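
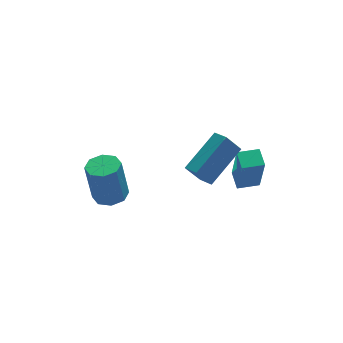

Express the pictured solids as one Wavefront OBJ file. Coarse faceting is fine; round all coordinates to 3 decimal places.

v 3.283 1.124 -3.205
v 3.256 0.487 -1.099
v 3.336 2.013 -2.935
v 3.309 1.376 -0.83
v 4.311 1.064 -3.21
v 4.284 0.427 -1.105
v 4.364 1.953 -2.941
v 4.337 1.316 -0.835
v 0.594 0.208 -0.031
v 0.871 -0.523 0.247
v 2.241 1.228 1.013
v 2.518 0.496 1.291
v 1.242 0.104 -0.951
v 1.519 -0.628 -0.673
v 2.889 1.123 0.093
v 3.166 0.392 0.371
v -1.854 3.433 -4.393
v -1.156 3.877 -4.335
v -1.427 4.031 -2.249
v -2.126 3.587 -2.307
v -1.668 4.241 -4.429
v -1.939 4.395 -2.342
v -2.289 4.132 -4.502
v -2.561 4.286 -2.415
v -2.656 3.613 -4.511
v -2.927 3.767 -2.424
v -2.553 2.989 -4.451
v -2.824 3.143 -2.365
v -2.041 2.625 -4.358
v -2.312 2.779 -2.271
v -1.419 2.734 -4.285
v -1.691 2.888 -2.198
v -1.053 3.253 -4.276
v -1.324 3.407 -2.189
f 2 4 1
f 5 2 1
f 1 4 3
f 3 5 1
f 2 8 4
f 6 2 5
f 6 8 2
f 4 8 3
f 7 5 3
f 3 8 7
f 7 6 5
f 8 6 7
f 10 12 9
f 13 10 9
f 9 12 11
f 11 13 9
f 10 16 12
f 14 10 13
f 14 16 10
f 12 16 11
f 15 13 11
f 11 16 15
f 15 14 13
f 16 14 15
f 18 17 21
f 18 21 19
f 19 21 22
f 19 22 20
f 21 17 23
f 21 23 22
f 22 23 24
f 22 24 20
f 23 17 25
f 23 25 24
f 24 25 26
f 24 26 20
f 25 17 27
f 25 27 26
f 26 27 28
f 26 28 20
f 27 17 29
f 27 29 28
f 28 29 30
f 28 30 20
f 29 17 31
f 29 31 30
f 30 31 32
f 30 32 20
f 31 17 33
f 31 33 32
f 32 33 34
f 32 34 20
f 33 17 18
f 33 18 34
f 34 18 19
f 34 19 20



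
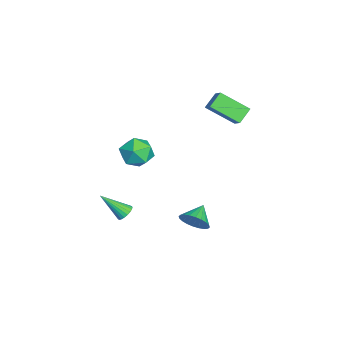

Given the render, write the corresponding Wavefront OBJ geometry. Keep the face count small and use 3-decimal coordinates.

v 2.221 1.419 -4.28
v 2.774 2.149 -3.877
v 1.079 1.921 -3.62
v 2.656 2.317 -4.209
v 2.472 2.348 -4.552
v 2.249 2.238 -4.853
v 2.023 2.003 -5.067
v 1.826 1.68 -5.161
v 1.689 1.316 -5.121
v 1.634 0.969 -4.952
v 1.667 0.69 -4.682
v 1.785 0.522 -4.35
v 1.969 0.49 -4.007
v 2.192 0.6 -3.706
v 2.418 0.835 -3.492
v 2.615 1.159 -3.398
v 2.752 1.522 -3.438
v 2.807 1.87 -3.607
v -1.987 4.241 2.888
v -2.206 2.459 4.106
v -1.191 4.567 3.508
v -1.411 2.785 4.726
v -1.189 3.655 2.174
v -1.409 1.873 3.392
v -0.394 3.981 2.794
v -0.613 2.199 4.012
v 3.753 -2.528 -2.425
v 4.003 -2.922 -2.819
v 3.607 -3.992 -1.055
v 4.207 -2.83 -2.699
v 4.333 -2.686 -2.532
v 4.358 -2.515 -2.346
v 4.279 -2.346 -2.174
v 4.109 -2.209 -2.046
v 3.877 -2.127 -1.983
v 3.624 -2.114 -1.996
v 3.394 -2.173 -2.084
v 3.225 -2.293 -2.231
v 3.148 -2.454 -2.411
v 3.176 -2.628 -2.594
v 3.303 -2.785 -2.747
v 3.509 -2.897 -2.845
v 3.756 -2.945 -2.87
v 0.533 -1.443 1.668
v 1.238 -0.966 0.854
v 1.582 -3.034 1.646
v 2.287 -2.557 0.832
v 2.288 -2.136 1.932
v 1.64 -1.153 1.945
v 1.18 -2.847 0.555
v 0.532 -1.864 0.568
v 1.638 -1.835 0.166
v 2.323 -1.395 1.017
v 0.497 -2.605 1.483
v 1.182 -2.165 2.334
f 2 1 4
f 2 4 3
f 4 1 5
f 4 5 3
f 5 1 6
f 5 6 3
f 6 1 7
f 6 7 3
f 7 1 8
f 7 8 3
f 8 1 9
f 8 9 3
f 9 1 10
f 9 10 3
f 10 1 11
f 10 11 3
f 11 1 12
f 11 12 3
f 12 1 13
f 12 13 3
f 13 1 14
f 13 14 3
f 14 1 15
f 14 15 3
f 15 1 16
f 15 16 3
f 16 1 17
f 16 17 3
f 17 1 18
f 17 18 3
f 18 1 2
f 18 2 3
f 20 22 19
f 23 20 19
f 19 22 21
f 21 23 19
f 20 26 22
f 24 20 23
f 24 26 20
f 22 26 21
f 25 23 21
f 21 26 25
f 25 24 23
f 26 24 25
f 28 27 30
f 28 30 29
f 30 27 31
f 30 31 29
f 31 27 32
f 31 32 29
f 32 27 33
f 32 33 29
f 33 27 34
f 33 34 29
f 34 27 35
f 34 35 29
f 35 27 36
f 35 36 29
f 36 27 37
f 36 37 29
f 37 27 38
f 37 38 29
f 38 27 39
f 38 39 29
f 39 27 40
f 39 40 29
f 40 27 41
f 40 41 29
f 41 27 42
f 41 42 29
f 42 27 43
f 42 43 29
f 43 27 28
f 43 28 29
f 44 55 49
f 44 49 45
f 44 45 51
f 44 51 54
f 44 54 55
f 45 49 53
f 49 55 48
f 55 54 46
f 54 51 50
f 51 45 52
f 47 53 48
f 47 48 46
f 47 46 50
f 47 50 52
f 47 52 53
f 48 53 49
f 46 48 55
f 50 46 54
f 52 50 51
f 53 52 45



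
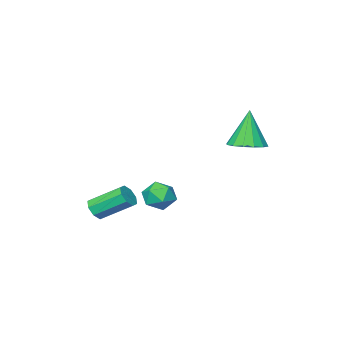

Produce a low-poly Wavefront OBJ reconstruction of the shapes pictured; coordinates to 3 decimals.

v 3.701 -2.065 -3.586
v 4.192 -1.881 -3.316
v 3.29 -0.811 -2.404
v 2.799 -0.995 -2.674
v 4.099 -1.642 -3.688
v 3.197 -0.572 -2.776
v 3.773 -1.651 -4
v 2.871 -0.581 -3.088
v 3.405 -1.903 -4.069
v 2.503 -0.833 -3.158
v 3.21 -2.249 -3.856
v 2.308 -1.179 -2.944
v 3.303 -2.488 -3.484
v 2.401 -1.418 -2.572
v 3.629 -2.479 -3.172
v 2.727 -1.409 -2.26
v 3.997 -2.227 -3.102
v 3.095 -1.157 -2.191
v 1.807 0.408 -1.988
v 2.522 0.072 -2.107
v 1.358 -0.172 -3.053
v 2.073 -0.508 -3.172
v 1.62 -0.739 -2.555
v 1.898 -0.381 -1.897
v 1.982 0.281 -3.263
v 2.26 0.639 -2.605
v 2.63 -0.007 -2.895
v 2.406 -0.637 -2.457
v 1.474 0.537 -2.703
v 1.25 -0.093 -2.265
v 0.147 3.394 0.894
v 0.684 2.748 0.891
v -0.167 3.126 2.646
v 0.926 3.096 0.988
v 0.96 3.523 1.059
v 0.776 3.916 1.086
v 0.423 4.169 1.062
v -0.004 4.214 0.992
v -0.39 4.04 0.896
v -0.633 3.692 0.8
v -0.667 3.264 0.729
v -0.482 2.871 0.702
v -0.129 2.618 0.726
v 0.297 2.573 0.796
f 2 1 5
f 2 5 3
f 3 5 6
f 3 6 4
f 5 1 7
f 5 7 6
f 6 7 8
f 6 8 4
f 7 1 9
f 7 9 8
f 8 9 10
f 8 10 4
f 9 1 11
f 9 11 10
f 10 11 12
f 10 12 4
f 11 1 13
f 11 13 12
f 12 13 14
f 12 14 4
f 13 1 15
f 13 15 14
f 14 15 16
f 14 16 4
f 15 1 17
f 15 17 16
f 16 17 18
f 16 18 4
f 17 1 2
f 17 2 18
f 18 2 3
f 18 3 4
f 19 30 24
f 19 24 20
f 19 20 26
f 19 26 29
f 19 29 30
f 20 24 28
f 24 30 23
f 30 29 21
f 29 26 25
f 26 20 27
f 22 28 23
f 22 23 21
f 22 21 25
f 22 25 27
f 22 27 28
f 23 28 24
f 21 23 30
f 25 21 29
f 27 25 26
f 28 27 20
f 32 31 34
f 32 34 33
f 34 31 35
f 34 35 33
f 35 31 36
f 35 36 33
f 36 31 37
f 36 37 33
f 37 31 38
f 37 38 33
f 38 31 39
f 38 39 33
f 39 31 40
f 39 40 33
f 40 31 41
f 40 41 33
f 41 31 42
f 41 42 33
f 42 31 43
f 42 43 33
f 43 31 44
f 43 44 33
f 44 31 32
f 44 32 33



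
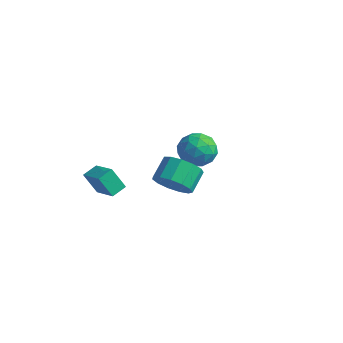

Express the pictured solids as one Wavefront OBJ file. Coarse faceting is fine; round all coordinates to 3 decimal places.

v -3.649 -3.171 -2.873
v -2.301 -3.465 -2.285
v -3.593 -2.386 -2.61
v -2.245 -2.68 -2.022
v -3.095 -2.84 -3.978
v -1.747 -3.134 -3.39
v -3.039 -2.055 -3.715
v -1.691 -2.349 -3.127
v 0.285 -1.341 -2.517
v 0.657 -1.817 -1.707
v 0.387 -0.814 -0.994
v 0.015 -0.339 -1.803
v 1.092 -1.534 -1.94
v 0.822 -0.531 -1.227
v 1.271 -1.189 -2.357
v 1 -0.186 -1.643
v 1.137 -0.893 -2.824
v 0.866 0.11 -2.111
v 0.732 -0.739 -3.193
v 0.462 0.263 -2.48
v 0.186 -0.777 -3.348
v -0.085 0.226 -2.635
v -0.329 -0.993 -3.239
v -0.6 0.009 -2.526
v -0.649 -1.32 -2.9
v -0.919 -0.318 -2.187
v -0.672 -1.654 -2.44
v -0.943 -0.651 -1.727
v -0.391 -1.889 -2.004
v -0.662 -0.886 -1.291
v 0.104 -1.949 -1.731
v -0.166 -0.947 -1.017
v -3.431 3.75 -4.291
v -2.663 4.34 -3.855
v -2.477 2.34 -4.065
v -1.709 2.93 -3.629
v -2.627 2.79 -3.115
v -3.217 3.662 -3.255
v -1.923 3.018 -4.665
v -2.513 3.89 -4.805
v -1.731 3.888 -4.086
v -2.166 3.747 -3.128
v -2.974 2.933 -4.792
v -3.409 2.792 -3.834
v -3.131 4.169 -4.093
v -2.009 2.511 -3.827
v -2.549 2.429 -3.525
v -2.097 2.776 -3.269
v -3.457 3.77 -3.74
v -3.006 4.117 -3.484
v -2.984 3.206 -3.049
v -2.134 2.563 -4.436
v -1.683 2.91 -4.18
v -3.043 3.904 -4.651
v -2.591 4.251 -4.395
v -2.156 3.474 -4.871
v -2.132 4.25 -3.973
v -1.57 3.421 -3.84
v -1.696 3.473 -4.449
v -2.043 3.985 -4.531
v -2.388 4.167 -3.41
v -1.826 3.338 -3.276
v -2.366 3.256 -2.974
v -2.713 3.768 -3.057
v -1.84 3.901 -3.545
v -3.314 3.342 -4.644
v -2.752 2.513 -4.51
v -2.427 2.912 -4.863
v -2.774 3.424 -4.946
v -3.57 3.259 -4.08
v -3.008 2.43 -3.947
v -3.097 2.695 -3.389
v -3.444 3.207 -3.471
v -3.3 2.779 -4.375
f 2 4 1
f 5 2 1
f 1 4 3
f 3 5 1
f 2 8 4
f 6 2 5
f 6 8 2
f 4 8 3
f 7 5 3
f 3 8 7
f 7 6 5
f 8 6 7
f 10 9 13
f 10 13 11
f 11 13 14
f 11 14 12
f 13 9 15
f 13 15 14
f 14 15 16
f 14 16 12
f 15 9 17
f 15 17 16
f 16 17 18
f 16 18 12
f 17 9 19
f 17 19 18
f 18 19 20
f 18 20 12
f 19 9 21
f 19 21 20
f 20 21 22
f 20 22 12
f 21 9 23
f 21 23 22
f 22 23 24
f 22 24 12
f 23 9 25
f 23 25 24
f 24 25 26
f 24 26 12
f 25 9 27
f 25 27 26
f 26 27 28
f 26 28 12
f 27 9 29
f 27 29 28
f 28 29 30
f 28 30 12
f 29 9 31
f 29 31 30
f 30 31 32
f 30 32 12
f 31 9 10
f 31 10 32
f 32 10 11
f 32 11 12
f 33 70 49
f 70 44 73
f 49 73 38
f 70 73 49
f 33 49 45
f 49 38 50
f 45 50 34
f 49 50 45
f 33 45 54
f 45 34 55
f 54 55 40
f 45 55 54
f 33 54 66
f 54 40 69
f 66 69 43
f 54 69 66
f 33 66 70
f 66 43 74
f 70 74 44
f 66 74 70
f 34 50 61
f 50 38 64
f 61 64 42
f 50 64 61
f 38 73 51
f 73 44 72
f 51 72 37
f 73 72 51
f 44 74 71
f 74 43 67
f 71 67 35
f 74 67 71
f 43 69 68
f 69 40 56
f 68 56 39
f 69 56 68
f 40 55 60
f 55 34 57
f 60 57 41
f 55 57 60
f 36 62 48
f 62 42 63
f 48 63 37
f 62 63 48
f 36 48 46
f 48 37 47
f 46 47 35
f 48 47 46
f 36 46 53
f 46 35 52
f 53 52 39
f 46 52 53
f 36 53 58
f 53 39 59
f 58 59 41
f 53 59 58
f 36 58 62
f 58 41 65
f 62 65 42
f 58 65 62
f 37 63 51
f 63 42 64
f 51 64 38
f 63 64 51
f 35 47 71
f 47 37 72
f 71 72 44
f 47 72 71
f 39 52 68
f 52 35 67
f 68 67 43
f 52 67 68
f 41 59 60
f 59 39 56
f 60 56 40
f 59 56 60
f 42 65 61
f 65 41 57
f 61 57 34
f 65 57 61



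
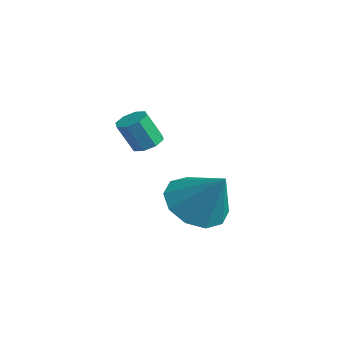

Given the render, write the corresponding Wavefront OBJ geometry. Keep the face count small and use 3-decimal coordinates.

v -2.505 -0.98 0.236
v -2.007 -1.038 0.33
v -2.237 -1.457 1.298
v -2.735 -1.4 1.204
v -2.142 -0.691 0.448
v -2.373 -1.111 1.416
v -2.489 -0.514 0.442
v -2.72 -0.933 1.41
v -2.846 -0.61 0.315
v -3.077 -1.029 1.283
v -3.003 -0.923 0.142
v -3.233 -1.342 1.11
v -2.867 -1.269 0.024
v -3.098 -1.689 0.992
v -2.52 -1.447 0.03
v -2.751 -1.866 0.998
v -2.163 -1.351 0.157
v -2.394 -1.77 1.125
v -2.644 0.786 -2.738
v -1.885 1.193 -3.422
v -1.576 1.074 -1.382
v -2.281 1.707 -3.219
v -2.816 1.869 -2.832
v -3.285 1.617 -2.409
v -3.51 1.048 -2.112
v -3.403 0.379 -2.054
v -3.007 -0.134 -2.258
v -2.472 -0.296 -2.644
v -2.002 -0.045 -3.067
v -1.778 0.524 -3.364
f 2 1 5
f 2 5 3
f 3 5 6
f 3 6 4
f 5 1 7
f 5 7 6
f 6 7 8
f 6 8 4
f 7 1 9
f 7 9 8
f 8 9 10
f 8 10 4
f 9 1 11
f 9 11 10
f 10 11 12
f 10 12 4
f 11 1 13
f 11 13 12
f 12 13 14
f 12 14 4
f 13 1 15
f 13 15 14
f 14 15 16
f 14 16 4
f 15 1 17
f 15 17 16
f 16 17 18
f 16 18 4
f 17 1 2
f 17 2 18
f 18 2 3
f 18 3 4
f 20 19 22
f 20 22 21
f 22 19 23
f 22 23 21
f 23 19 24
f 23 24 21
f 24 19 25
f 24 25 21
f 25 19 26
f 25 26 21
f 26 19 27
f 26 27 21
f 27 19 28
f 27 28 21
f 28 19 29
f 28 29 21
f 29 19 30
f 29 30 21
f 30 19 20
f 30 20 21



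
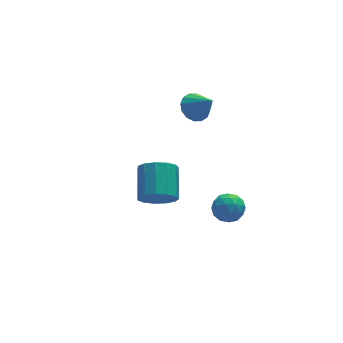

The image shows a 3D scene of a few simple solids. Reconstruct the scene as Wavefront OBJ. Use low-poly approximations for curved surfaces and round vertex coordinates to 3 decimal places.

v -2.377 -3.688 1.591
v -1.61 -4.186 2.044
v -1.117 -2.61 2.942
v -1.883 -2.112 2.489
v -1.398 -3.974 1.554
v -0.905 -2.397 2.451
v -1.497 -3.67 1.076
v -1.003 -2.094 1.973
v -1.875 -3.373 0.761
v -1.381 -1.796 1.659
v -2.412 -3.176 0.71
v -1.919 -1.599 1.608
v -2.938 -3.141 0.939
v -2.445 -1.565 1.836
v -3.286 -3.28 1.375
v -2.793 -1.704 2.272
v -3.345 -3.549 1.879
v -2.852 -1.972 2.777
v -3.097 -3.862 2.292
v -2.603 -2.285 3.19
v -2.62 -4.12 2.483
v -2.126 -2.543 3.38
v -2.066 -4.241 2.39
v -1.572 -2.664 3.288
v 1.956 3.542 1.133
v 2.799 3.836 0.958
v 2.564 2.558 2.407
v 2.627 4.14 1.274
v 2.275 4.283 1.553
v 1.838 4.228 1.719
v 1.432 3.989 1.729
v 1.167 3.63 1.578
v 1.113 3.247 1.309
v 1.285 2.944 0.992
v 1.636 2.8 0.714
v 2.073 2.856 0.547
v 2.479 3.095 0.538
v 2.745 3.454 0.688
v 1.356 -1.342 -2.076
v 1.666 -0.956 -2.858
v 2.334 -2.464 -2.242
v 2.644 -2.078 -3.024
v 2.811 -1.672 -2.209
v 2.206 -0.978 -2.107
v 1.794 -2.442 -2.993
v 1.189 -1.748 -2.891
v 1.937 -1.636 -3.425
v 2.565 -1.16 -2.94
v 1.435 -2.26 -2.16
v 2.063 -1.784 -1.675
v 1.425 -1.051 -2.452
v 2.575 -2.369 -2.648
v 2.673 -2.131 -2.169
v 2.855 -1.904 -2.628
v 1.743 -1.064 -2.011
v 1.925 -0.837 -2.47
v 2.598 -1.257 -2.089
v 2.075 -2.583 -2.63
v 2.257 -2.356 -3.089
v 1.145 -1.516 -2.472
v 1.327 -1.289 -2.931
v 1.402 -2.163 -3.011
v 1.767 -1.223 -3.245
v 2.341 -1.882 -3.343
v 1.841 -2.096 -3.325
v 1.486 -1.689 -3.264
v 2.136 -0.943 -2.96
v 2.711 -1.603 -3.058
v 2.809 -1.364 -2.579
v 2.454 -0.957 -2.519
v 2.295 -1.343 -3.293
v 1.289 -1.817 -2.042
v 1.864 -2.477 -2.14
v 1.546 -2.463 -2.581
v 1.191 -2.056 -2.521
v 1.659 -1.538 -1.757
v 2.233 -2.197 -1.855
v 2.514 -1.731 -1.836
v 2.159 -1.324 -1.775
v 1.705 -2.077 -1.807
f 2 1 5
f 2 5 3
f 3 5 6
f 3 6 4
f 5 1 7
f 5 7 6
f 6 7 8
f 6 8 4
f 7 1 9
f 7 9 8
f 8 9 10
f 8 10 4
f 9 1 11
f 9 11 10
f 10 11 12
f 10 12 4
f 11 1 13
f 11 13 12
f 12 13 14
f 12 14 4
f 13 1 15
f 13 15 14
f 14 15 16
f 14 16 4
f 15 1 17
f 15 17 16
f 16 17 18
f 16 18 4
f 17 1 19
f 17 19 18
f 18 19 20
f 18 20 4
f 19 1 21
f 19 21 20
f 20 21 22
f 20 22 4
f 21 1 23
f 21 23 22
f 22 23 24
f 22 24 4
f 23 1 2
f 23 2 24
f 24 2 3
f 24 3 4
f 26 25 28
f 26 28 27
f 28 25 29
f 28 29 27
f 29 25 30
f 29 30 27
f 30 25 31
f 30 31 27
f 31 25 32
f 31 32 27
f 32 25 33
f 32 33 27
f 33 25 34
f 33 34 27
f 34 25 35
f 34 35 27
f 35 25 36
f 35 36 27
f 36 25 37
f 36 37 27
f 37 25 38
f 37 38 27
f 38 25 26
f 38 26 27
f 39 76 55
f 76 50 79
f 55 79 44
f 76 79 55
f 39 55 51
f 55 44 56
f 51 56 40
f 55 56 51
f 39 51 60
f 51 40 61
f 60 61 46
f 51 61 60
f 39 60 72
f 60 46 75
f 72 75 49
f 60 75 72
f 39 72 76
f 72 49 80
f 76 80 50
f 72 80 76
f 40 56 67
f 56 44 70
f 67 70 48
f 56 70 67
f 44 79 57
f 79 50 78
f 57 78 43
f 79 78 57
f 50 80 77
f 80 49 73
f 77 73 41
f 80 73 77
f 49 75 74
f 75 46 62
f 74 62 45
f 75 62 74
f 46 61 66
f 61 40 63
f 66 63 47
f 61 63 66
f 42 68 54
f 68 48 69
f 54 69 43
f 68 69 54
f 42 54 52
f 54 43 53
f 52 53 41
f 54 53 52
f 42 52 59
f 52 41 58
f 59 58 45
f 52 58 59
f 42 59 64
f 59 45 65
f 64 65 47
f 59 65 64
f 42 64 68
f 64 47 71
f 68 71 48
f 64 71 68
f 43 69 57
f 69 48 70
f 57 70 44
f 69 70 57
f 41 53 77
f 53 43 78
f 77 78 50
f 53 78 77
f 45 58 74
f 58 41 73
f 74 73 49
f 58 73 74
f 47 65 66
f 65 45 62
f 66 62 46
f 65 62 66
f 48 71 67
f 71 47 63
f 67 63 40
f 71 63 67



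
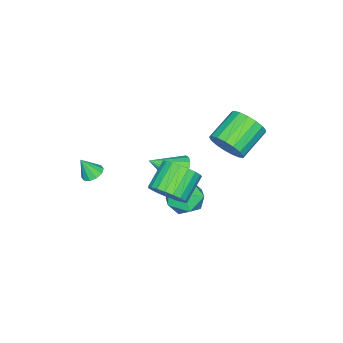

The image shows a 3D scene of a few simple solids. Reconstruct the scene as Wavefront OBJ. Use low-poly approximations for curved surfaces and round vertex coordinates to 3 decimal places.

v -1.759 3.455 1.991
v -1.27 3.663 2.826
v -2.852 3.933 3.685
v -3.341 3.725 2.849
v -1.314 4.083 2.612
v -2.896 4.354 3.471
v -1.46 4.36 2.256
v -3.042 4.631 3.115
v -1.674 4.429 1.84
v -3.256 4.7 2.699
v -1.908 4.275 1.457
v -3.49 4.546 2.316
v -2.108 3.933 1.197
v -3.69 4.204 2.056
v -2.228 3.482 1.119
v -3.81 3.752 1.978
v -2.24 3.024 1.24
v -3.822 3.294 2.099
v -2.143 2.665 1.533
v -3.724 2.935 2.392
v -1.957 2.486 1.931
v -3.539 2.757 2.79
v -1.726 2.53 2.343
v -3.308 2.801 3.202
v -1.503 2.786 2.674
v -3.084 3.056 3.533
v -1.338 3.194 2.848
v -2.92 3.465 3.707
v 1.388 2.181 0.213
v 1.973 2.01 1.006
v 0.676 2.007 1.961
v 0.092 2.179 1.167
v 1.963 2.426 0.994
v 0.666 2.423 1.948
v 1.854 2.799 0.847
v 0.557 2.796 1.801
v 1.664 3.065 0.59
v 0.368 3.063 1.544
v 1.427 3.179 0.268
v 0.13 3.176 1.223
v 1.183 3.12 -0.064
v -0.114 3.118 0.891
v 0.974 2.899 -0.347
v -0.322 2.896 0.607
v 0.837 2.554 -0.534
v -0.459 2.551 0.42
v 0.796 2.144 -0.592
v -0.501 2.141 0.363
v 0.856 1.741 -0.511
v -0.44 1.738 0.444
v 1.009 1.414 -0.304
v -0.287 1.411 0.651
v 1.227 1.219 -0.008
v -0.069 1.217 0.946
v 1.473 1.191 0.326
v 0.177 1.189 1.28
v 1.705 1.335 0.64
v 0.408 1.332 1.595
v 1.881 1.624 0.881
v 0.585 1.622 1.835
v 1.087 -2.19 -0.431
v 1.44 -1.714 -0.339
v 1.413 -2.63 0.591
v 1.105 -1.637 -0.199
v 0.763 -1.772 -0.148
v 0.545 -2.067 -0.206
v 0.534 -2.408 -0.349
v 0.735 -2.667 -0.524
v 1.07 -2.743 -0.664
v 1.411 -2.608 -0.714
v 1.629 -2.314 -0.657
v 1.64 -1.972 -0.514
v -2.387 1.899 -2.92
v -1.45 1.66 -3.495
v -2.95 0.18 -3.125
v -2.013 -0.059 -3.7
v -1.956 0.16 -2.597
v -1.609 1.222 -2.471
v -2.791 0.618 -4.149
v -2.444 1.68 -4.023
v -1.7 0.869 -4.254
v -1.184 0.586 -3.295
v -3.216 1.254 -3.325
v -2.7 0.971 -2.366
v -3.762 -0.339 -2.975
v -3.048 -0.248 -3.596
v -2.798 -1.541 -2.045
v -2.959 0.047 -3.307
v -3.029 0.266 -2.952
v -3.245 0.365 -2.601
v -3.562 0.324 -2.325
v -3.919 0.153 -2.178
v -4.245 -0.117 -2.188
v -4.475 -0.43 -2.355
v -4.564 -0.725 -2.644
v -4.494 -0.944 -2.999
v -4.279 -1.042 -3.349
v -3.961 -1.002 -3.626
v -3.604 -0.83 -3.773
v -3.278 -0.561 -3.762
f 2 1 5
f 2 5 3
f 3 5 6
f 3 6 4
f 5 1 7
f 5 7 6
f 6 7 8
f 6 8 4
f 7 1 9
f 7 9 8
f 8 9 10
f 8 10 4
f 9 1 11
f 9 11 10
f 10 11 12
f 10 12 4
f 11 1 13
f 11 13 12
f 12 13 14
f 12 14 4
f 13 1 15
f 13 15 14
f 14 15 16
f 14 16 4
f 15 1 17
f 15 17 16
f 16 17 18
f 16 18 4
f 17 1 19
f 17 19 18
f 18 19 20
f 18 20 4
f 19 1 21
f 19 21 20
f 20 21 22
f 20 22 4
f 21 1 23
f 21 23 22
f 22 23 24
f 22 24 4
f 23 1 25
f 23 25 24
f 24 25 26
f 24 26 4
f 25 1 27
f 25 27 26
f 26 27 28
f 26 28 4
f 27 1 2
f 27 2 28
f 28 2 3
f 28 3 4
f 30 29 33
f 30 33 31
f 31 33 34
f 31 34 32
f 33 29 35
f 33 35 34
f 34 35 36
f 34 36 32
f 35 29 37
f 35 37 36
f 36 37 38
f 36 38 32
f 37 29 39
f 37 39 38
f 38 39 40
f 38 40 32
f 39 29 41
f 39 41 40
f 40 41 42
f 40 42 32
f 41 29 43
f 41 43 42
f 42 43 44
f 42 44 32
f 43 29 45
f 43 45 44
f 44 45 46
f 44 46 32
f 45 29 47
f 45 47 46
f 46 47 48
f 46 48 32
f 47 29 49
f 47 49 48
f 48 49 50
f 48 50 32
f 49 29 51
f 49 51 50
f 50 51 52
f 50 52 32
f 51 29 53
f 51 53 52
f 52 53 54
f 52 54 32
f 53 29 55
f 53 55 54
f 54 55 56
f 54 56 32
f 55 29 57
f 55 57 56
f 56 57 58
f 56 58 32
f 57 29 59
f 57 59 58
f 58 59 60
f 58 60 32
f 59 29 30
f 59 30 60
f 60 30 31
f 60 31 32
f 62 61 64
f 62 64 63
f 64 61 65
f 64 65 63
f 65 61 66
f 65 66 63
f 66 61 67
f 66 67 63
f 67 61 68
f 67 68 63
f 68 61 69
f 68 69 63
f 69 61 70
f 69 70 63
f 70 61 71
f 70 71 63
f 71 61 72
f 71 72 63
f 72 61 62
f 72 62 63
f 73 84 78
f 73 78 74
f 73 74 80
f 73 80 83
f 73 83 84
f 74 78 82
f 78 84 77
f 84 83 75
f 83 80 79
f 80 74 81
f 76 82 77
f 76 77 75
f 76 75 79
f 76 79 81
f 76 81 82
f 77 82 78
f 75 77 84
f 79 75 83
f 81 79 80
f 82 81 74
f 86 85 88
f 86 88 87
f 88 85 89
f 88 89 87
f 89 85 90
f 89 90 87
f 90 85 91
f 90 91 87
f 91 85 92
f 91 92 87
f 92 85 93
f 92 93 87
f 93 85 94
f 93 94 87
f 94 85 95
f 94 95 87
f 95 85 96
f 95 96 87
f 96 85 97
f 96 97 87
f 97 85 98
f 97 98 87
f 98 85 99
f 98 99 87
f 99 85 100
f 99 100 87
f 100 85 86
f 100 86 87



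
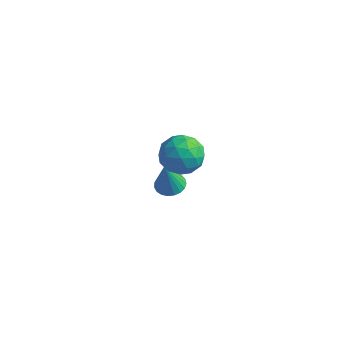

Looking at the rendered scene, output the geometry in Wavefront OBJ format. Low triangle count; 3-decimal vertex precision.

v -1.106 0.73 -4.08
v -0.638 1.451 -3.894
v -1.074 0.19 -2.06
v -0.981 1.572 -3.857
v -1.346 1.547 -3.858
v -1.67 1.38 -3.897
v -1.896 1.101 -3.968
v -1.985 0.758 -4.058
v -1.923 0.41 -4.152
v -1.719 0.117 -4.233
v -1.409 -0.07 -4.288
v -1.047 -0.119 -4.307
v -0.695 -0.021 -4.286
v -0.414 0.207 -4.23
v -0.253 0.525 -4.148
v -0.239 0.878 -4.054
v -0.375 1.206 -3.964
v 1.904 -1.678 3.074
v 3.006 -1.953 3.6
v 1.574 -3.647 2.74
v 2.676 -3.922 3.266
v 1.737 -3.486 3.97
v 1.941 -2.269 4.176
v 2.639 -3.331 2.164
v 2.843 -2.114 2.37
v 3.46 -2.974 3.038
v 2.903 -3.07 4.154
v 1.677 -2.53 2.186
v 1.12 -2.626 3.302
v 2.484 -1.643 3.366
v 2.096 -3.957 2.974
v 1.544 -3.701 3.387
v 2.192 -3.863 3.697
v 1.859 -1.829 3.705
v 2.506 -1.99 4.014
v 1.76 -2.891 4.232
v 2.074 -3.61 2.326
v 2.721 -3.771 2.635
v 2.388 -1.737 2.643
v 3.036 -1.899 2.953
v 2.82 -2.709 2.108
v 3.398 -2.404 3.345
v 3.204 -3.562 3.149
v 3.182 -3.214 2.501
v 3.303 -2.499 2.622
v 3.071 -2.46 4.001
v 2.877 -3.618 3.805
v 2.325 -3.362 4.218
v 2.445 -2.647 4.34
v 3.338 -3.061 3.67
v 1.703 -1.982 2.535
v 1.509 -3.14 2.339
v 2.135 -2.953 2
v 2.255 -2.238 2.122
v 1.376 -2.038 3.191
v 1.182 -3.196 2.995
v 1.277 -3.101 3.718
v 1.398 -2.386 3.839
v 1.242 -2.539 2.67
f 2 1 4
f 2 4 3
f 4 1 5
f 4 5 3
f 5 1 6
f 5 6 3
f 6 1 7
f 6 7 3
f 7 1 8
f 7 8 3
f 8 1 9
f 8 9 3
f 9 1 10
f 9 10 3
f 10 1 11
f 10 11 3
f 11 1 12
f 11 12 3
f 12 1 13
f 12 13 3
f 13 1 14
f 13 14 3
f 14 1 15
f 14 15 3
f 15 1 16
f 15 16 3
f 16 1 17
f 16 17 3
f 17 1 2
f 17 2 3
f 18 55 34
f 55 29 58
f 34 58 23
f 55 58 34
f 18 34 30
f 34 23 35
f 30 35 19
f 34 35 30
f 18 30 39
f 30 19 40
f 39 40 25
f 30 40 39
f 18 39 51
f 39 25 54
f 51 54 28
f 39 54 51
f 18 51 55
f 51 28 59
f 55 59 29
f 51 59 55
f 19 35 46
f 35 23 49
f 46 49 27
f 35 49 46
f 23 58 36
f 58 29 57
f 36 57 22
f 58 57 36
f 29 59 56
f 59 28 52
f 56 52 20
f 59 52 56
f 28 54 53
f 54 25 41
f 53 41 24
f 54 41 53
f 25 40 45
f 40 19 42
f 45 42 26
f 40 42 45
f 21 47 33
f 47 27 48
f 33 48 22
f 47 48 33
f 21 33 31
f 33 22 32
f 31 32 20
f 33 32 31
f 21 31 38
f 31 20 37
f 38 37 24
f 31 37 38
f 21 38 43
f 38 24 44
f 43 44 26
f 38 44 43
f 21 43 47
f 43 26 50
f 47 50 27
f 43 50 47
f 22 48 36
f 48 27 49
f 36 49 23
f 48 49 36
f 20 32 56
f 32 22 57
f 56 57 29
f 32 57 56
f 24 37 53
f 37 20 52
f 53 52 28
f 37 52 53
f 26 44 45
f 44 24 41
f 45 41 25
f 44 41 45
f 27 50 46
f 50 26 42
f 46 42 19
f 50 42 46



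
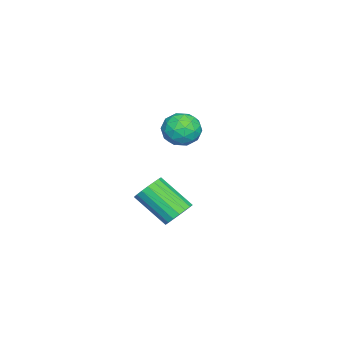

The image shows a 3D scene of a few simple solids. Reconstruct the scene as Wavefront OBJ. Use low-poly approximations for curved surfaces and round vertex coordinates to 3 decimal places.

v 3.373 -0.355 -3.315
v 3.602 -0.725 -3.699
v 3.335 -1.835 -2.789
v 3.107 -1.465 -2.405
v 3.806 -0.657 -3.557
v 3.539 -1.767 -2.647
v 3.924 -0.529 -3.366
v 3.657 -1.639 -2.456
v 3.934 -0.367 -3.166
v 3.667 -1.477 -2.255
v 3.832 -0.202 -2.995
v 3.565 -1.313 -2.084
v 3.64 -0.068 -2.887
v 3.373 -1.178 -1.977
v 3.395 0.009 -2.864
v 3.128 -1.101 -1.954
v 3.145 0.015 -2.931
v 2.878 -1.095 -2.021
v 2.941 -0.053 -3.073
v 2.674 -1.163 -2.163
v 2.823 -0.181 -3.264
v 2.556 -1.291 -2.354
v 2.813 -0.343 -3.465
v 2.546 -1.453 -2.554
v 2.915 -0.507 -3.636
v 2.648 -1.618 -2.725
v 3.107 -0.642 -3.743
v 2.84 -1.752 -2.833
v 3.352 -0.719 -3.766
v 3.085 -1.829 -2.856
v -1.372 -1.147 -1.89
v -0.993 -1.139 -1.26
v -0.607 -1.941 -2.34
v -0.228 -1.933 -1.71
v -0.901 -2.229 -1.73
v -1.374 -1.738 -1.452
v -0.226 -1.342 -2.148
v -0.699 -0.851 -1.87
v -0.284 -1.259 -1.419
v -0.702 -1.807 -1.161
v -0.898 -1.273 -2.439
v -1.316 -1.821 -2.181
v -1.25 -1.073 -1.536
v -0.35 -2.007 -2.064
v -0.746 -2.181 -2.076
v -0.523 -2.176 -1.706
v -1.474 -1.426 -1.649
v -1.251 -1.421 -1.278
v -1.197 -2.062 -1.554
v -0.349 -1.659 -2.322
v -0.126 -1.654 -1.951
v -1.077 -0.904 -1.894
v -0.854 -0.899 -1.524
v -0.403 -1.018 -2.046
v -0.61 -1.139 -1.259
v -0.161 -1.606 -1.523
v -0.159 -1.258 -1.781
v -0.437 -0.97 -1.617
v -0.856 -1.461 -1.107
v -0.406 -1.928 -1.371
v -0.802 -2.102 -1.383
v -1.08 -1.814 -1.22
v -0.439 -1.532 -1.2
v -1.194 -1.152 -2.229
v -0.744 -1.619 -2.493
v -0.52 -1.266 -2.38
v -0.798 -0.978 -2.217
v -1.439 -1.474 -2.077
v -0.99 -1.941 -2.341
v -1.163 -2.11 -1.983
v -1.441 -1.822 -1.819
v -1.161 -1.548 -2.4
f 2 1 5
f 2 5 3
f 3 5 6
f 3 6 4
f 5 1 7
f 5 7 6
f 6 7 8
f 6 8 4
f 7 1 9
f 7 9 8
f 8 9 10
f 8 10 4
f 9 1 11
f 9 11 10
f 10 11 12
f 10 12 4
f 11 1 13
f 11 13 12
f 12 13 14
f 12 14 4
f 13 1 15
f 13 15 14
f 14 15 16
f 14 16 4
f 15 1 17
f 15 17 16
f 16 17 18
f 16 18 4
f 17 1 19
f 17 19 18
f 18 19 20
f 18 20 4
f 19 1 21
f 19 21 20
f 20 21 22
f 20 22 4
f 21 1 23
f 21 23 22
f 22 23 24
f 22 24 4
f 23 1 25
f 23 25 24
f 24 25 26
f 24 26 4
f 25 1 27
f 25 27 26
f 26 27 28
f 26 28 4
f 27 1 29
f 27 29 28
f 28 29 30
f 28 30 4
f 29 1 2
f 29 2 30
f 30 2 3
f 30 3 4
f 31 68 47
f 68 42 71
f 47 71 36
f 68 71 47
f 31 47 43
f 47 36 48
f 43 48 32
f 47 48 43
f 31 43 52
f 43 32 53
f 52 53 38
f 43 53 52
f 31 52 64
f 52 38 67
f 64 67 41
f 52 67 64
f 31 64 68
f 64 41 72
f 68 72 42
f 64 72 68
f 32 48 59
f 48 36 62
f 59 62 40
f 48 62 59
f 36 71 49
f 71 42 70
f 49 70 35
f 71 70 49
f 42 72 69
f 72 41 65
f 69 65 33
f 72 65 69
f 41 67 66
f 67 38 54
f 66 54 37
f 67 54 66
f 38 53 58
f 53 32 55
f 58 55 39
f 53 55 58
f 34 60 46
f 60 40 61
f 46 61 35
f 60 61 46
f 34 46 44
f 46 35 45
f 44 45 33
f 46 45 44
f 34 44 51
f 44 33 50
f 51 50 37
f 44 50 51
f 34 51 56
f 51 37 57
f 56 57 39
f 51 57 56
f 34 56 60
f 56 39 63
f 60 63 40
f 56 63 60
f 35 61 49
f 61 40 62
f 49 62 36
f 61 62 49
f 33 45 69
f 45 35 70
f 69 70 42
f 45 70 69
f 37 50 66
f 50 33 65
f 66 65 41
f 50 65 66
f 39 57 58
f 57 37 54
f 58 54 38
f 57 54 58
f 40 63 59
f 63 39 55
f 59 55 32
f 63 55 59



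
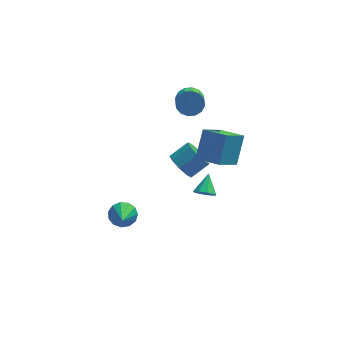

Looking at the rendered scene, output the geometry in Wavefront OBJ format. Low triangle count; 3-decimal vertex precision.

v -2.22 -0.074 -4.163
v -1.464 0.177 -3.744
v -2.3 -1.446 -3.197
v -1.848 0.383 -3.483
v -2.349 0.444 -3.439
v -2.809 0.34 -3.624
v -3.083 0.105 -3.981
v -3.082 -0.187 -4.395
v -2.807 -0.443 -4.736
v -2.346 -0.582 -4.895
v -1.845 -0.56 -4.822
v -1.463 -0.383 -4.539
v -1.321 -0.109 -4.137
v 2.049 3.495 3.459
v 2.883 3.619 3.711
v 2.805 2.43 4.554
v 1.971 2.305 4.301
v 2.632 3.85 4.014
v 2.554 2.66 4.856
v 2.226 3.985 4.167
v 2.148 2.796 5.01
v 1.771 3.99 4.131
v 1.694 2.8 4.974
v 1.392 3.861 3.915
v 1.314 2.672 4.758
v 1.188 3.635 3.576
v 1.11 2.445 4.419
v 1.215 3.37 3.206
v 1.137 2.181 4.049
v 1.466 3.14 2.904
v 1.388 1.95 3.746
v 1.872 3.004 2.75
v 1.794 1.815 3.593
v 2.326 3 2.786
v 2.249 1.81 3.629
v 2.706 3.128 3.002
v 2.628 1.939 3.845
v 2.91 3.355 3.341
v 2.832 2.165 4.184
v 1.435 2.532 -2.326
v 2.048 2.396 -3.118
v 3.178 2.872 -2.325
v 2.565 3.008 -1.534
v 1.786 3.035 -3.129
v 2.916 3.511 -2.336
v 1.36 3.439 -2.765
v 2.49 3.915 -1.972
v 0.969 3.419 -2.195
v 2.099 3.895 -1.402
v 0.796 2.983 -1.687
v 1.926 3.459 -0.895
v 0.922 2.337 -1.479
v 2.052 2.813 -0.686
v 1.288 1.782 -1.666
v 2.418 2.258 -0.873
v 1.723 1.578 -2.163
v 2.852 2.054 -1.37
v 2.023 1.82 -2.736
v 3.153 2.296 -1.943
v 2.432 -2.811 0.849
v 3.004 -3.141 1.081
v 2.748 -1.729 1.611
v 3.098 -2.856 0.637
v 2.802 -2.544 0.318
v 2.289 -2.389 0.309
v 1.86 -2.48 0.617
v 1.766 -2.765 1.061
v 2.062 -3.077 1.38
v 2.575 -3.233 1.389
v 2.101 -0.215 1.484
v 2.636 1.042 2.999
v 3.274 0.946 0.106
v 3.809 2.203 1.621
v 3.391 -1.143 1.799
v 3.926 0.114 3.314
v 4.564 0.018 0.421
v 5.099 1.275 1.936
f 2 1 4
f 2 4 3
f 4 1 5
f 4 5 3
f 5 1 6
f 5 6 3
f 6 1 7
f 6 7 3
f 7 1 8
f 7 8 3
f 8 1 9
f 8 9 3
f 9 1 10
f 9 10 3
f 10 1 11
f 10 11 3
f 11 1 12
f 11 12 3
f 12 1 13
f 12 13 3
f 13 1 2
f 13 2 3
f 15 14 18
f 15 18 16
f 16 18 19
f 16 19 17
f 18 14 20
f 18 20 19
f 19 20 21
f 19 21 17
f 20 14 22
f 20 22 21
f 21 22 23
f 21 23 17
f 22 14 24
f 22 24 23
f 23 24 25
f 23 25 17
f 24 14 26
f 24 26 25
f 25 26 27
f 25 27 17
f 26 14 28
f 26 28 27
f 27 28 29
f 27 29 17
f 28 14 30
f 28 30 29
f 29 30 31
f 29 31 17
f 30 14 32
f 30 32 31
f 31 32 33
f 31 33 17
f 32 14 34
f 32 34 33
f 33 34 35
f 33 35 17
f 34 14 36
f 34 36 35
f 35 36 37
f 35 37 17
f 36 14 38
f 36 38 37
f 37 38 39
f 37 39 17
f 38 14 15
f 38 15 39
f 39 15 16
f 39 16 17
f 41 40 44
f 41 44 42
f 42 44 45
f 42 45 43
f 44 40 46
f 44 46 45
f 45 46 47
f 45 47 43
f 46 40 48
f 46 48 47
f 47 48 49
f 47 49 43
f 48 40 50
f 48 50 49
f 49 50 51
f 49 51 43
f 50 40 52
f 50 52 51
f 51 52 53
f 51 53 43
f 52 40 54
f 52 54 53
f 53 54 55
f 53 55 43
f 54 40 56
f 54 56 55
f 55 56 57
f 55 57 43
f 56 40 58
f 56 58 57
f 57 58 59
f 57 59 43
f 58 40 41
f 58 41 59
f 59 41 42
f 59 42 43
f 61 60 63
f 61 63 62
f 63 60 64
f 63 64 62
f 64 60 65
f 64 65 62
f 65 60 66
f 65 66 62
f 66 60 67
f 66 67 62
f 67 60 68
f 67 68 62
f 68 60 69
f 68 69 62
f 69 60 61
f 69 61 62
f 71 73 70
f 74 71 70
f 70 73 72
f 72 74 70
f 71 77 73
f 75 71 74
f 75 77 71
f 73 77 72
f 76 74 72
f 72 77 76
f 76 75 74
f 77 75 76



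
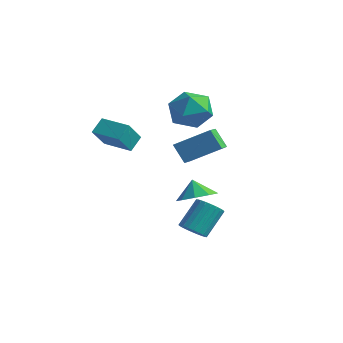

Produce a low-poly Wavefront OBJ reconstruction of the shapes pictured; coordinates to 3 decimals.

v -3.475 -2.752 1.996
v -3.533 -2.022 2.617
v -3.608 -1.822 0.891
v -3.665 -1.093 1.512
v -1.915 -2.587 1.948
v -1.972 -1.858 2.569
v -2.047 -1.658 0.843
v -2.105 -0.928 1.464
v 0.742 -0.207 -1.772
v 1.603 -0.387 -1.276
v 0.258 -0.033 -0.868
v 1.556 0.284 -1.431
v 1.127 0.726 -1.746
v 0.519 0.731 -2.072
v 0.014 0.297 -2.259
v -0.149 -0.373 -2.217
v 0.104 -0.965 -1.967
v 0.656 -1.203 -1.626
v 1.248 -0.975 -1.353
v -2.574 2.594 3.142
v -1.453 3.057 3.008
v -2.307 1.483 1.532
v -1.186 1.946 1.398
v -1.431 1.202 2.334
v -1.596 1.889 3.328
v -2.164 2.651 1.212
v -2.329 3.338 2.206
v -1.2 3.092 1.815
v -0.747 2.197 2.508
v -3.013 2.343 2.032
v -2.56 1.448 2.725
v 0.633 -0.417 -3.968
v 0.996 0.046 -4.416
v 1.051 1.22 -3.16
v 0.687 0.757 -2.712
v 0.722 0.118 -4.472
v 0.777 1.292 -3.216
v 0.435 0.108 -4.45
v 0.489 1.282 -3.194
v 0.177 0.019 -4.355
v 0.231 1.192 -3.099
v -0.011 -0.137 -4.202
v 0.043 1.037 -2.946
v -0.101 -0.336 -4.012
v -0.047 0.838 -2.756
v -0.08 -0.547 -3.816
v -0.025 0.627 -2.56
v 0.05 -0.738 -3.643
v 0.105 0.436 -2.387
v 0.269 -0.88 -3.52
v 0.324 0.294 -2.264
v 0.543 -0.952 -3.464
v 0.598 0.222 -2.208
v 0.831 -0.942 -3.486
v 0.885 0.232 -2.23
v 1.089 -0.852 -3.581
v 1.143 0.321 -2.325
v 1.277 -0.697 -3.734
v 1.331 0.477 -2.478
v 1.367 -0.498 -3.924
v 1.421 0.676 -2.668
v 1.345 -0.287 -4.12
v 1.4 0.887 -2.864
v 1.215 -0.096 -4.293
v 1.27 1.078 -3.037
v -1.085 0.142 0.912
v 0.222 1.244 1.891
v -1.62 1.145 0.498
v -0.313 2.247 1.477
v -0.367 0.133 -0.037
v 0.94 1.235 0.942
v -0.902 1.136 -0.451
v 0.405 2.238 0.528
f 2 4 1
f 5 2 1
f 1 4 3
f 3 5 1
f 2 8 4
f 6 2 5
f 6 8 2
f 4 8 3
f 7 5 3
f 3 8 7
f 7 6 5
f 8 6 7
f 10 9 12
f 10 12 11
f 12 9 13
f 12 13 11
f 13 9 14
f 13 14 11
f 14 9 15
f 14 15 11
f 15 9 16
f 15 16 11
f 16 9 17
f 16 17 11
f 17 9 18
f 17 18 11
f 18 9 19
f 18 19 11
f 19 9 10
f 19 10 11
f 20 31 25
f 20 25 21
f 20 21 27
f 20 27 30
f 20 30 31
f 21 25 29
f 25 31 24
f 31 30 22
f 30 27 26
f 27 21 28
f 23 29 24
f 23 24 22
f 23 22 26
f 23 26 28
f 23 28 29
f 24 29 25
f 22 24 31
f 26 22 30
f 28 26 27
f 29 28 21
f 33 32 36
f 33 36 34
f 34 36 37
f 34 37 35
f 36 32 38
f 36 38 37
f 37 38 39
f 37 39 35
f 38 32 40
f 38 40 39
f 39 40 41
f 39 41 35
f 40 32 42
f 40 42 41
f 41 42 43
f 41 43 35
f 42 32 44
f 42 44 43
f 43 44 45
f 43 45 35
f 44 32 46
f 44 46 45
f 45 46 47
f 45 47 35
f 46 32 48
f 46 48 47
f 47 48 49
f 47 49 35
f 48 32 50
f 48 50 49
f 49 50 51
f 49 51 35
f 50 32 52
f 50 52 51
f 51 52 53
f 51 53 35
f 52 32 54
f 52 54 53
f 53 54 55
f 53 55 35
f 54 32 56
f 54 56 55
f 55 56 57
f 55 57 35
f 56 32 58
f 56 58 57
f 57 58 59
f 57 59 35
f 58 32 60
f 58 60 59
f 59 60 61
f 59 61 35
f 60 32 62
f 60 62 61
f 61 62 63
f 61 63 35
f 62 32 64
f 62 64 63
f 63 64 65
f 63 65 35
f 64 32 33
f 64 33 65
f 65 33 34
f 65 34 35
f 67 69 66
f 70 67 66
f 66 69 68
f 68 70 66
f 67 73 69
f 71 67 70
f 71 73 67
f 69 73 68
f 72 70 68
f 68 73 72
f 72 71 70
f 73 71 72



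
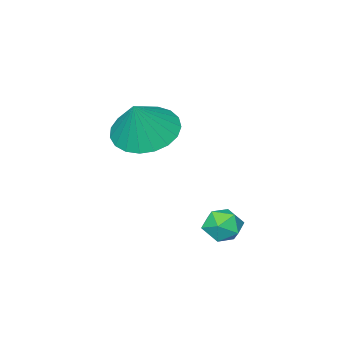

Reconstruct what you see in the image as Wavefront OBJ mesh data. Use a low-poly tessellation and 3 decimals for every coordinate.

v 1.215 0.1 0.275
v 1.781 0.458 0.207
v 1.799 -0.818 0.313
v 2.365 -0.46 0.245
v 2.007 -0.418 0.813
v 1.646 0.149 0.79
v 1.934 -0.509 -0.27
v 1.573 0.058 -0.293
v 2.226 0.081 -0.129
v 2.27 0.137 0.54
v 1.31 -0.497 -0.02
v 1.354 -0.441 0.649
v 2.007 -3.333 3.018
v 2.829 -3.97 2.725
v 2.673 -3.067 4.302
v 2.962 -3.57 2.573
v 2.931 -3.128 2.497
v 2.74 -2.722 2.512
v 2.422 -2.421 2.614
v 2.033 -2.279 2.786
v 1.639 -2.318 2.999
v 1.309 -2.533 3.214
v 1.1 -2.886 3.396
v 1.047 -3.317 3.512
v 1.161 -3.75 3.543
v 1.421 -4.112 3.484
v 1.782 -4.338 3.343
v 2.183 -4.391 3.147
v 2.553 -4.261 2.928
f 1 12 6
f 1 6 2
f 1 2 8
f 1 8 11
f 1 11 12
f 2 6 10
f 6 12 5
f 12 11 3
f 11 8 7
f 8 2 9
f 4 10 5
f 4 5 3
f 4 3 7
f 4 7 9
f 4 9 10
f 5 10 6
f 3 5 12
f 7 3 11
f 9 7 8
f 10 9 2
f 14 13 16
f 14 16 15
f 16 13 17
f 16 17 15
f 17 13 18
f 17 18 15
f 18 13 19
f 18 19 15
f 19 13 20
f 19 20 15
f 20 13 21
f 20 21 15
f 21 13 22
f 21 22 15
f 22 13 23
f 22 23 15
f 23 13 24
f 23 24 15
f 24 13 25
f 24 25 15
f 25 13 26
f 25 26 15
f 26 13 27
f 26 27 15
f 27 13 28
f 27 28 15
f 28 13 29
f 28 29 15
f 29 13 14
f 29 14 15



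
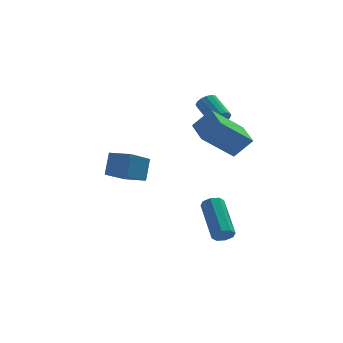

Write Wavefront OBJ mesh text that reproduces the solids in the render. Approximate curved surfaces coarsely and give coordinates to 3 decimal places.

v 1.19 -3.329 -1.248
v 1.643 -3.152 -1.458
v 1.443 -1.314 -0.342
v 0.99 -1.491 -0.132
v 1.319 -3.052 -1.681
v 1.12 -1.214 -0.565
v 0.919 -3.115 -1.65
v 0.72 -1.276 -0.534
v 0.678 -3.303 -1.384
v 0.479 -1.464 -0.268
v 0.737 -3.506 -1.038
v 0.537 -1.668 0.078
v 1.06 -3.606 -0.815
v 0.861 -1.768 0.301
v 1.46 -3.544 -0.846
v 1.261 -1.705 0.27
v 1.701 -3.356 -1.112
v 1.502 -1.517 0.004
v -2.927 -2.958 2.46
v -2.674 -2.38 3.492
v -3.796 -2.317 2.314
v -3.543 -1.739 3.347
v -1.977 -1.861 1.613
v -1.724 -1.283 2.646
v -2.846 -1.22 1.468
v -2.593 -0.642 2.5
v 0.642 -0.537 3.401
v 1.492 -0.577 4.331
v 0.439 0.877 3.647
v 1.288 0.838 4.577
v 2.172 -0.078 2.023
v 3.021 -0.117 2.953
v 1.968 1.337 2.269
v 2.818 1.297 3.199
v 1.974 2.387 3.347
v 2.196 2.196 3.813
v 1.708 3.303 4.498
v 1.486 3.493 4.033
v 2.399 2.358 3.696
v 1.911 3.465 4.381
v 2.487 2.528 3.485
v 1.999 3.634 4.17
v 2.439 2.66 3.238
v 1.951 3.766 3.923
v 2.265 2.718 3.019
v 1.777 3.825 3.705
v 2.014 2.688 2.889
v 1.526 3.795 3.574
v 1.752 2.577 2.882
v 1.264 3.684 3.567
v 1.549 2.415 2.999
v 1.061 3.522 3.684
v 1.461 2.246 3.21
v 0.973 3.352 3.895
v 1.509 2.114 3.457
v 1.021 3.22 4.142
v 1.683 2.055 3.675
v 1.195 3.162 4.361
v 1.934 2.085 3.806
v 1.446 3.192 4.491
f 2 1 5
f 2 5 3
f 3 5 6
f 3 6 4
f 5 1 7
f 5 7 6
f 6 7 8
f 6 8 4
f 7 1 9
f 7 9 8
f 8 9 10
f 8 10 4
f 9 1 11
f 9 11 10
f 10 11 12
f 10 12 4
f 11 1 13
f 11 13 12
f 12 13 14
f 12 14 4
f 13 1 15
f 13 15 14
f 14 15 16
f 14 16 4
f 15 1 17
f 15 17 16
f 16 17 18
f 16 18 4
f 17 1 2
f 17 2 18
f 18 2 3
f 18 3 4
f 20 22 19
f 23 20 19
f 19 22 21
f 21 23 19
f 20 26 22
f 24 20 23
f 24 26 20
f 22 26 21
f 25 23 21
f 21 26 25
f 25 24 23
f 26 24 25
f 28 30 27
f 31 28 27
f 27 30 29
f 29 31 27
f 28 34 30
f 32 28 31
f 32 34 28
f 30 34 29
f 33 31 29
f 29 34 33
f 33 32 31
f 34 32 33
f 36 35 39
f 36 39 37
f 37 39 40
f 37 40 38
f 39 35 41
f 39 41 40
f 40 41 42
f 40 42 38
f 41 35 43
f 41 43 42
f 42 43 44
f 42 44 38
f 43 35 45
f 43 45 44
f 44 45 46
f 44 46 38
f 45 35 47
f 45 47 46
f 46 47 48
f 46 48 38
f 47 35 49
f 47 49 48
f 48 49 50
f 48 50 38
f 49 35 51
f 49 51 50
f 50 51 52
f 50 52 38
f 51 35 53
f 51 53 52
f 52 53 54
f 52 54 38
f 53 35 55
f 53 55 54
f 54 55 56
f 54 56 38
f 55 35 57
f 55 57 56
f 56 57 58
f 56 58 38
f 57 35 59
f 57 59 58
f 58 59 60
f 58 60 38
f 59 35 36
f 59 36 60
f 60 36 37
f 60 37 38



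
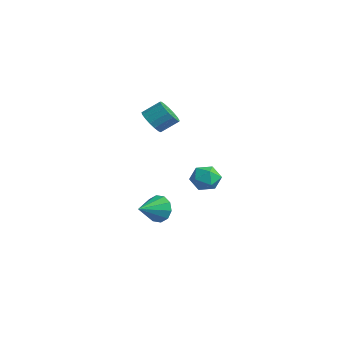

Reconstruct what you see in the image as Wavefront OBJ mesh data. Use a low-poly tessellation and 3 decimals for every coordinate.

v 0.865 -1.296 -1.056
v 1.51 -0.911 -0.553
v 1.89 -1.929 -1.887
v 2.535 -1.544 -1.384
v 2.018 -2.197 -1.033
v 1.384 -1.806 -0.519
v 2.016 -1.034 -1.921
v 1.382 -0.643 -1.407
v 2.222 -0.749 -1.087
v 2.223 -1.468 -0.539
v 1.177 -1.372 -1.901
v 1.178 -2.091 -1.353
v -0.781 -3.268 2.275
v 0.009 -3.495 2.162
v 0.371 -2.6 2.891
v -0.419 -2.372 3.005
v -0.057 -3.232 1.872
v 0.305 -2.337 2.601
v -0.288 -2.977 1.674
v 0.074 -2.082 2.403
v -0.633 -2.789 1.614
v -0.271 -1.893 2.343
v -1.012 -2.71 1.705
v -0.65 -1.815 2.434
v -1.337 -2.759 1.928
v -0.975 -1.864 2.657
v -1.536 -2.925 2.229
v -1.174 -2.03 2.958
v -1.561 -3.169 2.542
v -1.199 -2.274 3.271
v -1.408 -3.436 2.793
v -1.046 -2.54 3.522
v -1.111 -3.664 2.926
v -0.749 -2.769 3.655
v -0.738 -3.801 2.91
v -0.376 -2.906 3.639
v -0.376 -3.816 2.748
v -0.014 -2.921 3.477
v -0.106 -3.706 2.478
v 0.256 -2.811 3.207
v -0.868 -2.814 -4.147
v -0.406 -2.921 -4.948
v -0.412 -4.246 -3.693
v -0.047 -2.686 -4.566
v -0.002 -2.499 -4.024
v -0.287 -2.433 -3.529
v -0.795 -2.512 -3.271
v -1.33 -2.707 -3.347
v -1.689 -2.943 -3.729
v -1.734 -3.129 -4.271
v -1.449 -3.196 -4.766
v -0.942 -3.116 -5.024
f 1 12 6
f 1 6 2
f 1 2 8
f 1 8 11
f 1 11 12
f 2 6 10
f 6 12 5
f 12 11 3
f 11 8 7
f 8 2 9
f 4 10 5
f 4 5 3
f 4 3 7
f 4 7 9
f 4 9 10
f 5 10 6
f 3 5 12
f 7 3 11
f 9 7 8
f 10 9 2
f 14 13 17
f 14 17 15
f 15 17 18
f 15 18 16
f 17 13 19
f 17 19 18
f 18 19 20
f 18 20 16
f 19 13 21
f 19 21 20
f 20 21 22
f 20 22 16
f 21 13 23
f 21 23 22
f 22 23 24
f 22 24 16
f 23 13 25
f 23 25 24
f 24 25 26
f 24 26 16
f 25 13 27
f 25 27 26
f 26 27 28
f 26 28 16
f 27 13 29
f 27 29 28
f 28 29 30
f 28 30 16
f 29 13 31
f 29 31 30
f 30 31 32
f 30 32 16
f 31 13 33
f 31 33 32
f 32 33 34
f 32 34 16
f 33 13 35
f 33 35 34
f 34 35 36
f 34 36 16
f 35 13 37
f 35 37 36
f 36 37 38
f 36 38 16
f 37 13 39
f 37 39 38
f 38 39 40
f 38 40 16
f 39 13 14
f 39 14 40
f 40 14 15
f 40 15 16
f 42 41 44
f 42 44 43
f 44 41 45
f 44 45 43
f 45 41 46
f 45 46 43
f 46 41 47
f 46 47 43
f 47 41 48
f 47 48 43
f 48 41 49
f 48 49 43
f 49 41 50
f 49 50 43
f 50 41 51
f 50 51 43
f 51 41 52
f 51 52 43
f 52 41 42
f 52 42 43



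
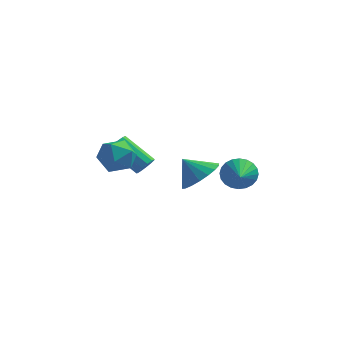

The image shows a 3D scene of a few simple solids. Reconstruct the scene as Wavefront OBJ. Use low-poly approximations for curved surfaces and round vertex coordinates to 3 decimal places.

v -2.189 3.729 -1.833
v -1.828 3.958 -1.426
v -3.351 4.319 -0.28
v -3.711 4.091 -0.687
v -1.917 4.209 -1.624
v -3.44 4.571 -0.477
v -2.092 4.309 -1.888
v -3.615 4.67 -0.742
v -2.298 4.224 -2.135
v -3.821 4.586 -0.989
v -2.469 3.983 -2.286
v -3.992 4.344 -1.14
v -2.551 3.661 -2.293
v -4.074 4.022 -1.147
v -2.518 3.36 -2.155
v -4.041 3.722 -1.008
v -2.38 3.177 -1.914
v -3.903 3.538 -0.767
v -2.182 3.169 -1.647
v -3.704 3.531 -0.501
v -1.985 3.339 -1.44
v -3.508 3.701 -0.294
v -1.853 3.633 -1.357
v -3.376 3.994 -0.211
v 2.651 2.146 -0.769
v 2.917 2.514 -0.027
v 3.049 0.734 -0.211
v 2.591 2.45 0.044
v 2.274 2.34 -0.009
v 2.015 2.2 -0.178
v 1.853 2.053 -0.436
v 1.812 1.919 -0.746
v 1.898 1.82 -1.059
v 2.1 1.771 -1.327
v 2.385 1.778 -1.511
v 2.711 1.842 -1.582
v 3.028 1.953 -1.529
v 3.287 2.092 -1.36
v 3.449 2.24 -1.101
v 3.49 2.374 -0.792
v 3.404 2.473 -0.479
v 3.202 2.522 -0.21
v -2.739 2.318 0.525
v -2.132 1.512 0.314
v -3.728 1.908 -0.754
v -3.121 1.102 -0.965
v -3.694 1.106 -0.108
v -3.083 1.359 0.682
v -2.777 2.061 -1.122
v -2.166 2.314 -0.332
v -2.156 1.353 -0.704
v -2.723 0.763 -0.077
v -3.137 2.657 -0.363
v -3.704 2.067 0.264
v 1.227 0.84 -0.449
v 1.779 0.081 0.085
v 0.373 0.88 0.489
v 1.975 0.489 0.246
v 2.023 0.967 0.269
v 1.913 1.419 0.15
v 1.668 1.757 -0.088
v 1.335 1.913 -0.398
v 0.981 1.857 -0.717
v 0.675 1.599 -0.984
v 0.479 1.19 -1.145
v 0.431 0.713 -1.168
v 0.541 0.26 -1.049
v 0.786 -0.078 -0.811
v 1.119 -0.234 -0.501
v 1.474 -0.177 -0.182
f 2 1 5
f 2 5 3
f 3 5 6
f 3 6 4
f 5 1 7
f 5 7 6
f 6 7 8
f 6 8 4
f 7 1 9
f 7 9 8
f 8 9 10
f 8 10 4
f 9 1 11
f 9 11 10
f 10 11 12
f 10 12 4
f 11 1 13
f 11 13 12
f 12 13 14
f 12 14 4
f 13 1 15
f 13 15 14
f 14 15 16
f 14 16 4
f 15 1 17
f 15 17 16
f 16 17 18
f 16 18 4
f 17 1 19
f 17 19 18
f 18 19 20
f 18 20 4
f 19 1 21
f 19 21 20
f 20 21 22
f 20 22 4
f 21 1 23
f 21 23 22
f 22 23 24
f 22 24 4
f 23 1 2
f 23 2 24
f 24 2 3
f 24 3 4
f 26 25 28
f 26 28 27
f 28 25 29
f 28 29 27
f 29 25 30
f 29 30 27
f 30 25 31
f 30 31 27
f 31 25 32
f 31 32 27
f 32 25 33
f 32 33 27
f 33 25 34
f 33 34 27
f 34 25 35
f 34 35 27
f 35 25 36
f 35 36 27
f 36 25 37
f 36 37 27
f 37 25 38
f 37 38 27
f 38 25 39
f 38 39 27
f 39 25 40
f 39 40 27
f 40 25 41
f 40 41 27
f 41 25 42
f 41 42 27
f 42 25 26
f 42 26 27
f 43 54 48
f 43 48 44
f 43 44 50
f 43 50 53
f 43 53 54
f 44 48 52
f 48 54 47
f 54 53 45
f 53 50 49
f 50 44 51
f 46 52 47
f 46 47 45
f 46 45 49
f 46 49 51
f 46 51 52
f 47 52 48
f 45 47 54
f 49 45 53
f 51 49 50
f 52 51 44
f 56 55 58
f 56 58 57
f 58 55 59
f 58 59 57
f 59 55 60
f 59 60 57
f 60 55 61
f 60 61 57
f 61 55 62
f 61 62 57
f 62 55 63
f 62 63 57
f 63 55 64
f 63 64 57
f 64 55 65
f 64 65 57
f 65 55 66
f 65 66 57
f 66 55 67
f 66 67 57
f 67 55 68
f 67 68 57
f 68 55 69
f 68 69 57
f 69 55 70
f 69 70 57
f 70 55 56
f 70 56 57



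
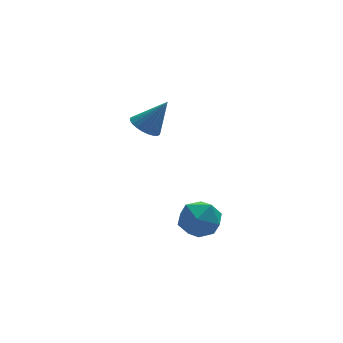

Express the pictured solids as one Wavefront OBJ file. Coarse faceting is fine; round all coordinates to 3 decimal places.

v 2.653 -2.781 0.137
v 3.009 -2.503 0.744
v 3.731 -2.937 -0.424
v 4.087 -2.659 0.183
v 3.744 -3.333 0.221
v 3.078 -3.236 0.568
v 3.662 -2.204 -0.248
v 2.996 -2.107 0.099
v 3.633 -2.146 0.506
v 3.683 -2.844 0.796
v 3.057 -2.596 -0.476
v 3.107 -3.294 -0.186
v 3.086 1.156 2.003
v 3.466 0.868 1.709
v 3.774 1.004 3.037
v 3.542 1.072 1.688
v 3.548 1.288 1.716
v 3.485 1.485 1.787
v 3.361 1.631 1.891
v 3.195 1.705 2.012
v 3.012 1.696 2.132
v 2.841 1.604 2.233
v 2.707 1.444 2.298
v 2.631 1.24 2.319
v 2.625 1.024 2.291
v 2.688 0.827 2.22
v 2.812 0.681 2.116
v 2.978 0.607 1.994
v 3.161 0.616 1.875
v 3.332 0.708 1.774
f 1 12 6
f 1 6 2
f 1 2 8
f 1 8 11
f 1 11 12
f 2 6 10
f 6 12 5
f 12 11 3
f 11 8 7
f 8 2 9
f 4 10 5
f 4 5 3
f 4 3 7
f 4 7 9
f 4 9 10
f 5 10 6
f 3 5 12
f 7 3 11
f 9 7 8
f 10 9 2
f 14 13 16
f 14 16 15
f 16 13 17
f 16 17 15
f 17 13 18
f 17 18 15
f 18 13 19
f 18 19 15
f 19 13 20
f 19 20 15
f 20 13 21
f 20 21 15
f 21 13 22
f 21 22 15
f 22 13 23
f 22 23 15
f 23 13 24
f 23 24 15
f 24 13 25
f 24 25 15
f 25 13 26
f 25 26 15
f 26 13 27
f 26 27 15
f 27 13 28
f 27 28 15
f 28 13 29
f 28 29 15
f 29 13 30
f 29 30 15
f 30 13 14
f 30 14 15



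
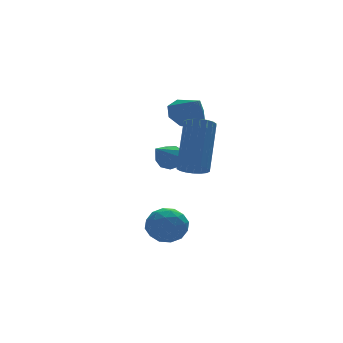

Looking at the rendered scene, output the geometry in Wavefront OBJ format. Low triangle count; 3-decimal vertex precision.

v 1.662 -2.088 1.678
v 2.019 -1.846 1.37
v 2.696 -0.83 2.955
v 2.338 -1.072 3.262
v 1.833 -1.702 1.357
v 2.509 -0.686 2.942
v 1.613 -1.634 1.408
v 2.289 -0.619 2.993
v 1.402 -1.656 1.512
v 2.079 -0.641 3.097
v 1.243 -1.764 1.649
v 1.919 -0.749 3.234
v 1.167 -1.936 1.791
v 1.843 -0.92 3.376
v 1.189 -2.138 1.911
v 1.865 -1.122 3.496
v 1.304 -2.33 1.985
v 1.981 -1.314 3.57
v 1.491 -2.474 1.998
v 2.167 -1.458 3.583
v 1.711 -2.541 1.947
v 2.387 -1.526 3.532
v 1.921 -2.519 1.843
v 2.598 -1.504 3.428
v 2.081 -2.411 1.706
v 2.757 -1.396 3.291
v 2.157 -2.24 1.564
v 2.833 -1.224 3.149
v 2.135 -2.038 1.444
v 2.811 -1.022 3.029
v 2.536 1.82 0.817
v 2.922 1.457 0.821
v 1.584 0.82 1.663
v 2.952 1.673 1.11
v 2.788 1.958 1.263
v 2.506 2.179 1.206
v 2.238 2.232 0.967
v 2.11 2.092 0.658
v 2.181 1.825 0.423
v 2.419 1.556 0.372
v 2.711 1.411 0.53
v 0.531 -0.958 -0.746
v 1.246 -0.746 -0.784
v 0.854 -2.094 -0.996
v 1.569 -1.882 -1.034
v 1.214 -1.883 -0.377
v 1.015 -1.18 -0.223
v 1.085 -1.66 -1.557
v 0.886 -0.957 -1.403
v 1.588 -1.18 -1.285
v 1.668 -1.318 -0.556
v 0.432 -1.522 -1.224
v 0.512 -1.66 -0.495
v 0.86 -0.752 -0.743
v 1.24 -2.088 -1.037
v 1.032 -2.088 -0.651
v 1.452 -1.964 -0.673
v 0.724 -1.007 -0.413
v 1.144 -0.883 -0.435
v 1.126 -1.551 -0.196
v 0.956 -1.957 -1.345
v 1.376 -1.833 -1.367
v 0.648 -0.876 -1.107
v 1.068 -0.752 -1.129
v 0.974 -1.289 -1.584
v 1.482 -0.882 -1.06
v 1.672 -1.551 -1.207
v 1.387 -1.42 -1.515
v 1.27 -1.007 -1.424
v 1.528 -0.964 -0.631
v 1.718 -1.632 -0.778
v 1.51 -1.632 -0.392
v 1.393 -1.219 -0.301
v 1.73 -1.219 -0.926
v 0.382 -1.208 -1.002
v 0.572 -1.876 -1.149
v 0.707 -1.621 -1.479
v 0.59 -1.208 -1.388
v 0.428 -1.289 -0.573
v 0.618 -1.958 -0.72
v 0.83 -1.833 -0.356
v 0.713 -1.42 -0.265
v 0.37 -1.621 -0.854
v 2.751 0.99 3.037
v 3.32 0.759 2.701
v 2.889 0.19 3.823
v 3.435 1.135 3.065
v 3.149 1.427 3.412
v 2.63 1.463 3.539
v 2.182 1.221 3.373
v 2.067 0.845 3.009
v 2.352 0.553 2.662
v 2.872 0.518 2.535
f 2 1 5
f 2 5 3
f 3 5 6
f 3 6 4
f 5 1 7
f 5 7 6
f 6 7 8
f 6 8 4
f 7 1 9
f 7 9 8
f 8 9 10
f 8 10 4
f 9 1 11
f 9 11 10
f 10 11 12
f 10 12 4
f 11 1 13
f 11 13 12
f 12 13 14
f 12 14 4
f 13 1 15
f 13 15 14
f 14 15 16
f 14 16 4
f 15 1 17
f 15 17 16
f 16 17 18
f 16 18 4
f 17 1 19
f 17 19 18
f 18 19 20
f 18 20 4
f 19 1 21
f 19 21 20
f 20 21 22
f 20 22 4
f 21 1 23
f 21 23 22
f 22 23 24
f 22 24 4
f 23 1 25
f 23 25 24
f 24 25 26
f 24 26 4
f 25 1 27
f 25 27 26
f 26 27 28
f 26 28 4
f 27 1 29
f 27 29 28
f 28 29 30
f 28 30 4
f 29 1 2
f 29 2 30
f 30 2 3
f 30 3 4
f 32 31 34
f 32 34 33
f 34 31 35
f 34 35 33
f 35 31 36
f 35 36 33
f 36 31 37
f 36 37 33
f 37 31 38
f 37 38 33
f 38 31 39
f 38 39 33
f 39 31 40
f 39 40 33
f 40 31 41
f 40 41 33
f 41 31 32
f 41 32 33
f 42 79 58
f 79 53 82
f 58 82 47
f 79 82 58
f 42 58 54
f 58 47 59
f 54 59 43
f 58 59 54
f 42 54 63
f 54 43 64
f 63 64 49
f 54 64 63
f 42 63 75
f 63 49 78
f 75 78 52
f 63 78 75
f 42 75 79
f 75 52 83
f 79 83 53
f 75 83 79
f 43 59 70
f 59 47 73
f 70 73 51
f 59 73 70
f 47 82 60
f 82 53 81
f 60 81 46
f 82 81 60
f 53 83 80
f 83 52 76
f 80 76 44
f 83 76 80
f 52 78 77
f 78 49 65
f 77 65 48
f 78 65 77
f 49 64 69
f 64 43 66
f 69 66 50
f 64 66 69
f 45 71 57
f 71 51 72
f 57 72 46
f 71 72 57
f 45 57 55
f 57 46 56
f 55 56 44
f 57 56 55
f 45 55 62
f 55 44 61
f 62 61 48
f 55 61 62
f 45 62 67
f 62 48 68
f 67 68 50
f 62 68 67
f 45 67 71
f 67 50 74
f 71 74 51
f 67 74 71
f 46 72 60
f 72 51 73
f 60 73 47
f 72 73 60
f 44 56 80
f 56 46 81
f 80 81 53
f 56 81 80
f 48 61 77
f 61 44 76
f 77 76 52
f 61 76 77
f 50 68 69
f 68 48 65
f 69 65 49
f 68 65 69
f 51 74 70
f 74 50 66
f 70 66 43
f 74 66 70
f 85 84 87
f 85 87 86
f 87 84 88
f 87 88 86
f 88 84 89
f 88 89 86
f 89 84 90
f 89 90 86
f 90 84 91
f 90 91 86
f 91 84 92
f 91 92 86
f 92 84 93
f 92 93 86
f 93 84 85
f 93 85 86



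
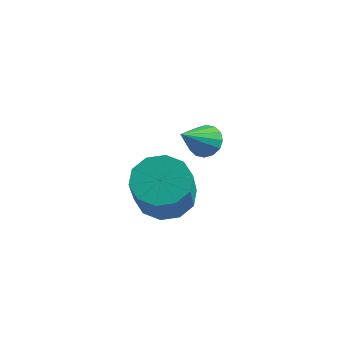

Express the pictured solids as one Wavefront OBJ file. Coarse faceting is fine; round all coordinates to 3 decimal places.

v -3.356 3.624 -3.746
v -2.689 3.286 -4.191
v -2.237 2.319 -2.779
v -2.904 2.656 -2.334
v -2.515 3.73 -3.943
v -2.063 2.763 -2.531
v -2.663 4.133 -3.619
v -2.21 3.166 -2.207
v -3.075 4.342 -3.344
v -2.622 3.375 -1.932
v -3.594 4.276 -3.222
v -3.142 3.309 -1.811
v -4.023 3.961 -3.301
v -3.571 2.994 -1.889
v -4.197 3.517 -3.549
v -3.745 2.55 -2.137
v -4.05 3.114 -3.873
v -3.597 2.147 -2.461
v -3.638 2.905 -4.148
v -3.185 1.938 -2.736
v -3.118 2.971 -4.269
v -2.666 2.004 -2.858
v -1.764 3.024 -0.568
v -1.269 3.073 -0.386
v -1.956 2.076 0.208
v -1.42 3.236 -0.225
v -1.664 3.341 -0.156
v -1.934 3.362 -0.197
v -2.159 3.292 -0.338
v -2.278 3.15 -0.541
v -2.259 2.975 -0.75
v -2.108 2.812 -0.911
v -1.865 2.706 -0.981
v -1.594 2.686 -0.939
v -1.369 2.756 -0.798
v -1.25 2.897 -0.596
f 2 1 5
f 2 5 3
f 3 5 6
f 3 6 4
f 5 1 7
f 5 7 6
f 6 7 8
f 6 8 4
f 7 1 9
f 7 9 8
f 8 9 10
f 8 10 4
f 9 1 11
f 9 11 10
f 10 11 12
f 10 12 4
f 11 1 13
f 11 13 12
f 12 13 14
f 12 14 4
f 13 1 15
f 13 15 14
f 14 15 16
f 14 16 4
f 15 1 17
f 15 17 16
f 16 17 18
f 16 18 4
f 17 1 19
f 17 19 18
f 18 19 20
f 18 20 4
f 19 1 21
f 19 21 20
f 20 21 22
f 20 22 4
f 21 1 2
f 21 2 22
f 22 2 3
f 22 3 4
f 24 23 26
f 24 26 25
f 26 23 27
f 26 27 25
f 27 23 28
f 27 28 25
f 28 23 29
f 28 29 25
f 29 23 30
f 29 30 25
f 30 23 31
f 30 31 25
f 31 23 32
f 31 32 25
f 32 23 33
f 32 33 25
f 33 23 34
f 33 34 25
f 34 23 35
f 34 35 25
f 35 23 36
f 35 36 25
f 36 23 24
f 36 24 25



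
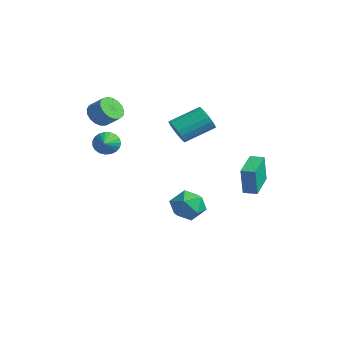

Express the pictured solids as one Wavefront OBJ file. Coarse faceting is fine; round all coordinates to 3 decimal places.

v -1.859 -3.51 2.08
v -1.462 -3.447 1.4
v -0.701 -4.33 2.68
v -1.359 -3.181 1.564
v -1.342 -2.973 1.818
v -1.415 -2.857 2.116
v -1.564 -2.855 2.409
v -1.765 -2.965 2.645
v -1.981 -3.17 2.783
v -2.177 -3.433 2.799
v -2.317 -3.71 2.692
v -2.378 -3.952 2.478
v -2.35 -4.118 2.196
v -2.236 -4.179 1.894
v -2.057 -4.123 1.624
v -1.844 -3.962 1.433
v -1.633 -3.723 1.354
v -1.942 1.063 1.885
v -1.617 1.371 1.116
v -1.192 3.145 2.006
v -1.518 2.837 2.775
v -1.999 1.472 1.096
v -1.575 3.246 1.987
v -2.37 1.493 1.233
v -1.946 3.267 2.124
v -2.657 1.428 1.499
v -2.232 3.202 2.39
v -2.802 1.291 1.841
v -2.377 3.065 2.732
v -2.776 1.108 2.192
v -2.352 2.882 3.083
v -2.586 0.917 2.482
v -2.161 2.691 3.373
v -2.268 0.755 2.654
v -1.843 2.529 3.544
v -1.885 0.654 2.673
v -1.461 2.428 3.564
v -1.514 0.633 2.536
v -1.09 2.407 3.427
v -1.228 0.698 2.27
v -0.803 2.472 3.161
v -1.083 0.835 1.928
v -0.658 2.609 2.819
v -1.108 1.018 1.577
v -0.684 2.792 2.468
v -1.299 1.209 1.287
v -0.874 2.983 2.178
v -3.437 -3.089 3.598
v -2.866 -3.635 3.257
v -2.052 -3.236 3.982
v -2.623 -2.691 4.322
v -2.827 -3.296 3.027
v -2.014 -2.897 3.752
v -2.928 -2.91 2.928
v -2.115 -2.511 3.652
v -3.146 -2.564 2.982
v -2.332 -2.165 3.706
v -3.43 -2.339 3.177
v -2.616 -1.94 3.902
v -3.716 -2.286 3.469
v -2.902 -1.887 4.193
v -3.937 -2.417 3.79
v -3.124 -2.018 4.514
v -4.044 -2.702 4.067
v -3.231 -2.303 4.791
v -4.012 -3.076 4.237
v -3.199 -2.677 4.961
v -3.848 -3.452 4.26
v -3.035 -3.054 4.984
v -3.59 -3.746 4.132
v -2.777 -3.347 4.856
v -3.297 -3.889 3.881
v -2.483 -3.49 4.605
v -3.035 -3.849 3.565
v -2.222 -3.45 4.29
v -1.309 0.8 -3.023
v -0.767 1.358 -3.879
v 0.327 0.102 -2.441
v 0.869 0.66 -3.297
v 0.403 1.256 -2.422
v -0.608 1.688 -2.782
v 0.168 -0.228 -3.538
v -0.843 0.204 -3.898
v 0.146 0.723 -4.197
v 0.292 1.64 -3.508
v -0.732 -0.18 -2.812
v -0.586 0.737 -2.123
v 2.881 2.91 -0.29
v 2.991 2.663 1.459
v 3.498 3.433 -0.255
v 3.608 3.186 1.494
v 4.132 1.454 -0.574
v 4.242 1.207 1.175
v 4.749 1.977 -0.539
v 4.859 1.73 1.21
f 2 1 4
f 2 4 3
f 4 1 5
f 4 5 3
f 5 1 6
f 5 6 3
f 6 1 7
f 6 7 3
f 7 1 8
f 7 8 3
f 8 1 9
f 8 9 3
f 9 1 10
f 9 10 3
f 10 1 11
f 10 11 3
f 11 1 12
f 11 12 3
f 12 1 13
f 12 13 3
f 13 1 14
f 13 14 3
f 14 1 15
f 14 15 3
f 15 1 16
f 15 16 3
f 16 1 17
f 16 17 3
f 17 1 2
f 17 2 3
f 19 18 22
f 19 22 20
f 20 22 23
f 20 23 21
f 22 18 24
f 22 24 23
f 23 24 25
f 23 25 21
f 24 18 26
f 24 26 25
f 25 26 27
f 25 27 21
f 26 18 28
f 26 28 27
f 27 28 29
f 27 29 21
f 28 18 30
f 28 30 29
f 29 30 31
f 29 31 21
f 30 18 32
f 30 32 31
f 31 32 33
f 31 33 21
f 32 18 34
f 32 34 33
f 33 34 35
f 33 35 21
f 34 18 36
f 34 36 35
f 35 36 37
f 35 37 21
f 36 18 38
f 36 38 37
f 37 38 39
f 37 39 21
f 38 18 40
f 38 40 39
f 39 40 41
f 39 41 21
f 40 18 42
f 40 42 41
f 41 42 43
f 41 43 21
f 42 18 44
f 42 44 43
f 43 44 45
f 43 45 21
f 44 18 46
f 44 46 45
f 45 46 47
f 45 47 21
f 46 18 19
f 46 19 47
f 47 19 20
f 47 20 21
f 49 48 52
f 49 52 50
f 50 52 53
f 50 53 51
f 52 48 54
f 52 54 53
f 53 54 55
f 53 55 51
f 54 48 56
f 54 56 55
f 55 56 57
f 55 57 51
f 56 48 58
f 56 58 57
f 57 58 59
f 57 59 51
f 58 48 60
f 58 60 59
f 59 60 61
f 59 61 51
f 60 48 62
f 60 62 61
f 61 62 63
f 61 63 51
f 62 48 64
f 62 64 63
f 63 64 65
f 63 65 51
f 64 48 66
f 64 66 65
f 65 66 67
f 65 67 51
f 66 48 68
f 66 68 67
f 67 68 69
f 67 69 51
f 68 48 70
f 68 70 69
f 69 70 71
f 69 71 51
f 70 48 72
f 70 72 71
f 71 72 73
f 71 73 51
f 72 48 74
f 72 74 73
f 73 74 75
f 73 75 51
f 74 48 49
f 74 49 75
f 75 49 50
f 75 50 51
f 76 87 81
f 76 81 77
f 76 77 83
f 76 83 86
f 76 86 87
f 77 81 85
f 81 87 80
f 87 86 78
f 86 83 82
f 83 77 84
f 79 85 80
f 79 80 78
f 79 78 82
f 79 82 84
f 79 84 85
f 80 85 81
f 78 80 87
f 82 78 86
f 84 82 83
f 85 84 77
f 89 91 88
f 92 89 88
f 88 91 90
f 90 92 88
f 89 95 91
f 93 89 92
f 93 95 89
f 91 95 90
f 94 92 90
f 90 95 94
f 94 93 92
f 95 93 94



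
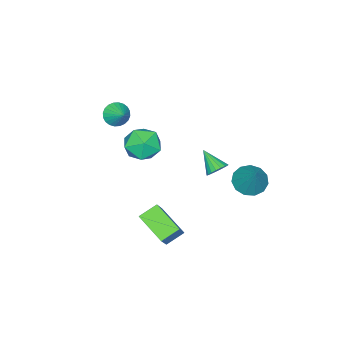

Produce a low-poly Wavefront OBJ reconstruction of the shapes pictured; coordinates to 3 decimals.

v -0.619 -0.823 0.254
v 0.347 -1.384 -0.119
v -1.427 -2.496 0.679
v -0.461 -3.057 0.306
v -0.424 -2.411 1.29
v 0.075 -1.377 1.027
v -1.155 -2.503 -0.467
v -0.656 -1.469 -0.73
v 0.016 -2.422 -0.564
v 0.468 -2.365 0.521
v -1.548 -1.515 0.039
v -1.096 -1.458 1.124
v 1.468 4.135 2.564
v 2.078 3.981 2.582
v 1.172 3.065 3.416
v 2.052 4.16 2.797
v 1.911 4.333 2.966
v 1.681 4.467 3.055
v 1.41 4.536 3.047
v 1.149 4.525 2.943
v 0.952 4.437 2.764
v 0.857 4.289 2.546
v 0.883 4.111 2.331
v 1.025 3.938 2.162
v 1.254 3.803 2.073
v 1.526 3.735 2.081
v 1.786 3.746 2.185
v 1.983 3.834 2.364
v 1.87 1.289 -4.711
v 1.51 -0.375 -3.822
v 0.951 1.782 -4.158
v 0.592 0.119 -3.27
v 3.128 1.861 -3.13
v 2.769 0.198 -2.242
v 2.21 2.355 -2.578
v 1.85 0.691 -1.689
v -0.668 -3.704 1.818
v -0.131 -4.196 2.067
v -0.172 -2.836 2.462
v -0 -4.087 1.82
v 0.029 -3.92 1.572
v -0.048 -3.72 1.361
v -0.219 -3.517 1.22
v -0.459 -3.343 1.17
v -0.731 -3.224 1.219
v -0.993 -3.178 1.359
v -1.205 -3.212 1.568
v -1.336 -3.321 1.816
v -1.365 -3.488 2.063
v -1.288 -3.688 2.274
v -1.117 -3.891 2.415
v -0.877 -4.065 2.465
v -0.606 -4.184 2.416
v -0.344 -4.23 2.277
v -3.488 2.937 -2.428
v -3 3.568 -3.031
v -2.612 3.883 -0.732
v -3.494 3.812 -2.912
v -3.986 3.778 -2.639
v -4.32 3.477 -2.299
v -4.389 3.005 -2
v -4.173 2.511 -1.837
v -3.739 2.153 -1.861
v -3.225 2.043 -2.065
v -2.795 2.218 -2.385
v -2.585 2.621 -2.718
v -2.661 3.124 -2.959
f 1 12 6
f 1 6 2
f 1 2 8
f 1 8 11
f 1 11 12
f 2 6 10
f 6 12 5
f 12 11 3
f 11 8 7
f 8 2 9
f 4 10 5
f 4 5 3
f 4 3 7
f 4 7 9
f 4 9 10
f 5 10 6
f 3 5 12
f 7 3 11
f 9 7 8
f 10 9 2
f 14 13 16
f 14 16 15
f 16 13 17
f 16 17 15
f 17 13 18
f 17 18 15
f 18 13 19
f 18 19 15
f 19 13 20
f 19 20 15
f 20 13 21
f 20 21 15
f 21 13 22
f 21 22 15
f 22 13 23
f 22 23 15
f 23 13 24
f 23 24 15
f 24 13 25
f 24 25 15
f 25 13 26
f 25 26 15
f 26 13 27
f 26 27 15
f 27 13 28
f 27 28 15
f 28 13 14
f 28 14 15
f 30 32 29
f 33 30 29
f 29 32 31
f 31 33 29
f 30 36 32
f 34 30 33
f 34 36 30
f 32 36 31
f 35 33 31
f 31 36 35
f 35 34 33
f 36 34 35
f 38 37 40
f 38 40 39
f 40 37 41
f 40 41 39
f 41 37 42
f 41 42 39
f 42 37 43
f 42 43 39
f 43 37 44
f 43 44 39
f 44 37 45
f 44 45 39
f 45 37 46
f 45 46 39
f 46 37 47
f 46 47 39
f 47 37 48
f 47 48 39
f 48 37 49
f 48 49 39
f 49 37 50
f 49 50 39
f 50 37 51
f 50 51 39
f 51 37 52
f 51 52 39
f 52 37 53
f 52 53 39
f 53 37 54
f 53 54 39
f 54 37 38
f 54 38 39
f 56 55 58
f 56 58 57
f 58 55 59
f 58 59 57
f 59 55 60
f 59 60 57
f 60 55 61
f 60 61 57
f 61 55 62
f 61 62 57
f 62 55 63
f 62 63 57
f 63 55 64
f 63 64 57
f 64 55 65
f 64 65 57
f 65 55 66
f 65 66 57
f 66 55 67
f 66 67 57
f 67 55 56
f 67 56 57

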